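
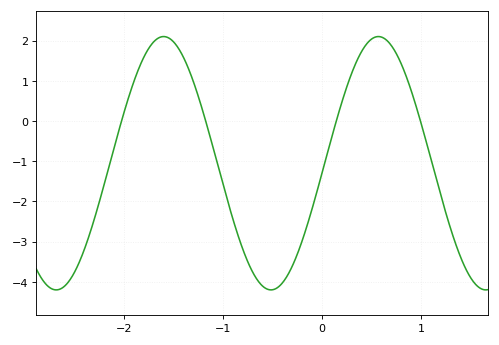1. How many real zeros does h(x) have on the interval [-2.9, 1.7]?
4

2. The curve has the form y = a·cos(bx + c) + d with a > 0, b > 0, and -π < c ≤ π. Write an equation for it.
y = 3.15cos(2.9x - 1.6) - 1.05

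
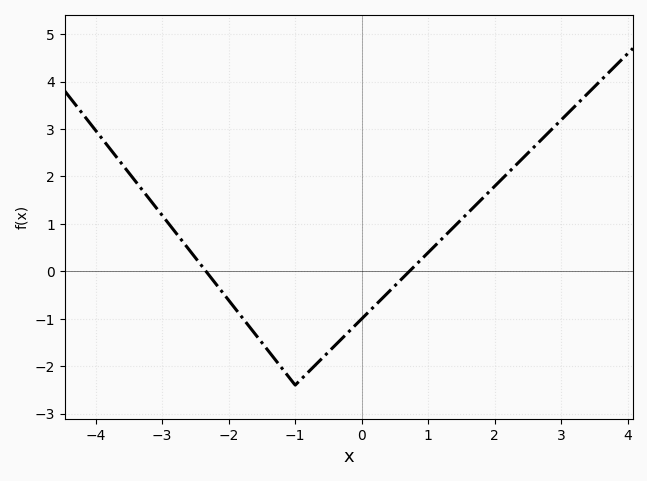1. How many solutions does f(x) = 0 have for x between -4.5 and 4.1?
2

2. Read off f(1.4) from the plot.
1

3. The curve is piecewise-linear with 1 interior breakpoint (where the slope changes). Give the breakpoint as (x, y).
(-1, -2.4)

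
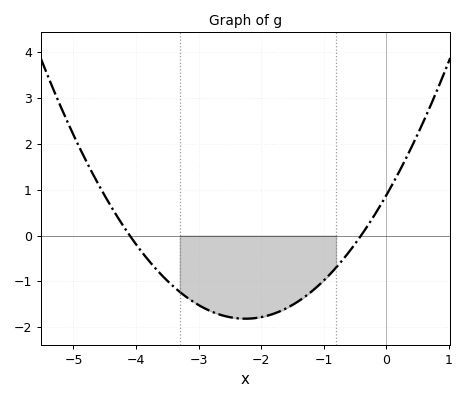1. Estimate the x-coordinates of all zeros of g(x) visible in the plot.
-4.1, -0.4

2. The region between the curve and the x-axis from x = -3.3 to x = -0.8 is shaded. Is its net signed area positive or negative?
negative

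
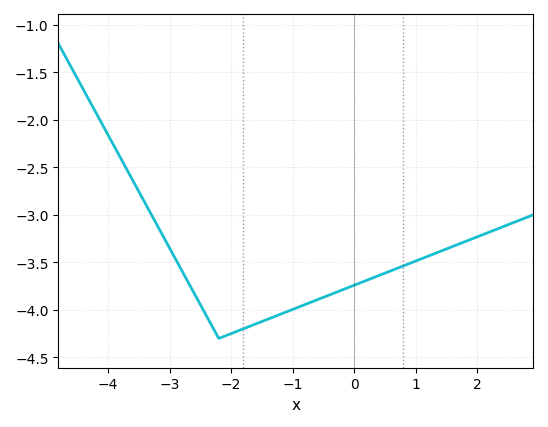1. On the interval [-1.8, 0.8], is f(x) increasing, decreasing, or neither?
increasing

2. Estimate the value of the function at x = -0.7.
-3.9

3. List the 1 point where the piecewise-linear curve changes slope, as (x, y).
(-2.2, -4.3)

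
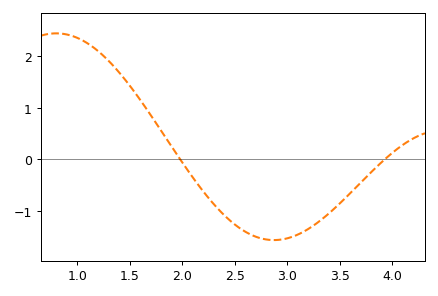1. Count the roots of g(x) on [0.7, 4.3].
2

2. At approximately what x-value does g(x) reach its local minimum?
2.87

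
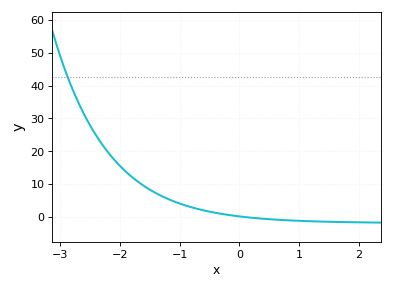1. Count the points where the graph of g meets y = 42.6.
1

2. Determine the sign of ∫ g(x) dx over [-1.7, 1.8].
positive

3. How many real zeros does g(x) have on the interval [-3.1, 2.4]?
1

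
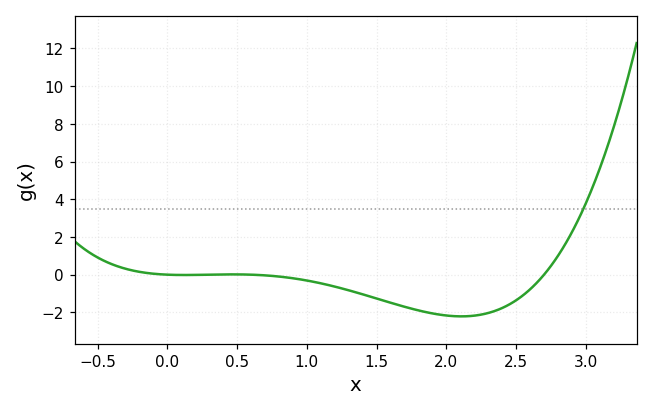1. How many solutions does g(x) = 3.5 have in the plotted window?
1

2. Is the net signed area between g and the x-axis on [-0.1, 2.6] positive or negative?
negative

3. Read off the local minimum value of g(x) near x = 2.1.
-2.2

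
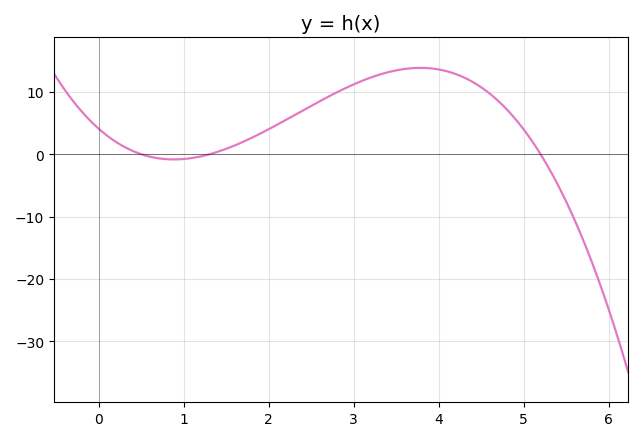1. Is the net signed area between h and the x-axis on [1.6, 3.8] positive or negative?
positive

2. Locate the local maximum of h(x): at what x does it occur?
3.79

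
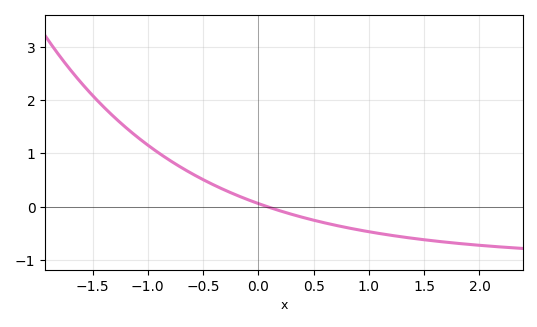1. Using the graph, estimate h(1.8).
-0.686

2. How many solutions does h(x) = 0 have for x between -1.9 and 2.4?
1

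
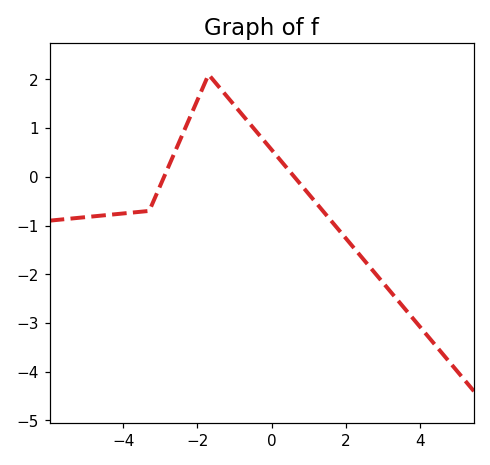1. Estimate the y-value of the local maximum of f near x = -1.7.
2.1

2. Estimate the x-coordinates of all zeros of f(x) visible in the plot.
-2.8, 0.6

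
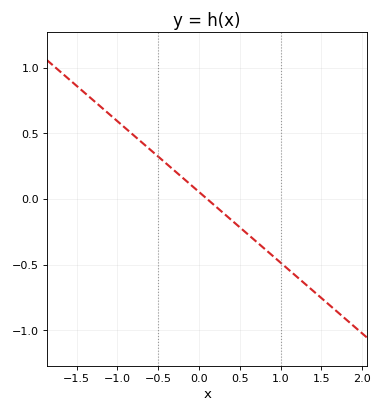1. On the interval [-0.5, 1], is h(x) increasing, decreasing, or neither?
decreasing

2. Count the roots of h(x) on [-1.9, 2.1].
1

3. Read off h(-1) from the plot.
0.6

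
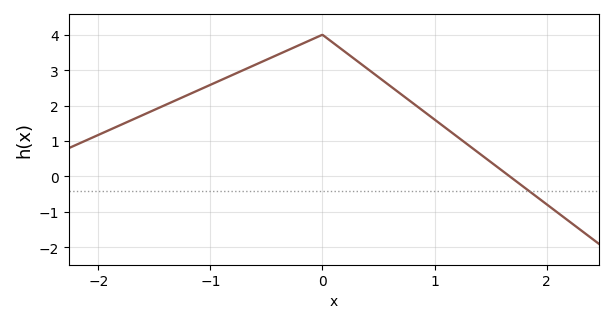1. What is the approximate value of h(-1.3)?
2.16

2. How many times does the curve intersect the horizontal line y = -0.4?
1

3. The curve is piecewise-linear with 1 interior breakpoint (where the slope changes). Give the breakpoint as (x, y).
(0, 4)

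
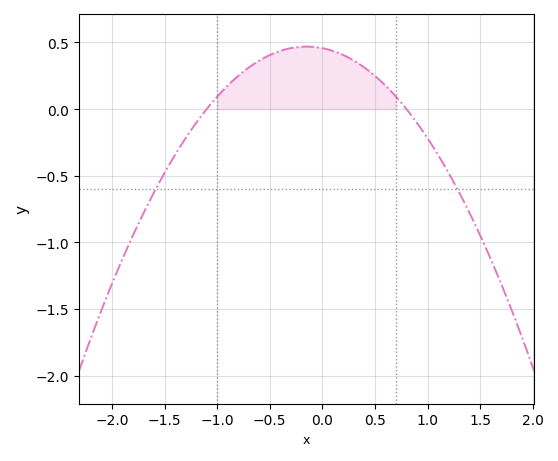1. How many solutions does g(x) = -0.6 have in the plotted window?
2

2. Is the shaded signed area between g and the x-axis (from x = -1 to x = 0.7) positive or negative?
positive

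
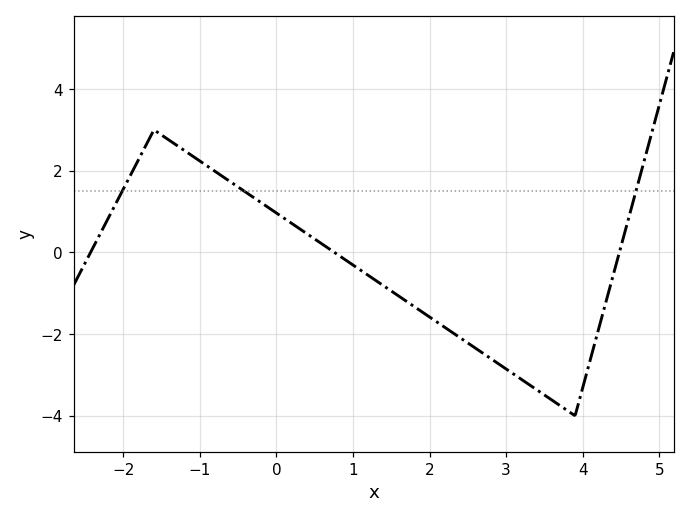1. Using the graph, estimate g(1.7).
-1.2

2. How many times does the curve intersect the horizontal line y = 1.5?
3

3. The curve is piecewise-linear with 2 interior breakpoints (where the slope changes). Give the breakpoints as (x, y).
(-1.6, 3); (3.9, -4)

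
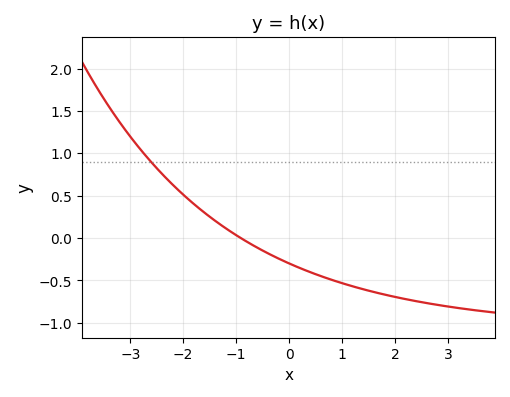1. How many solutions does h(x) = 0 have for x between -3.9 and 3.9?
1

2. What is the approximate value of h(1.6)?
-0.637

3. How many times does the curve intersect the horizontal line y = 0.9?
1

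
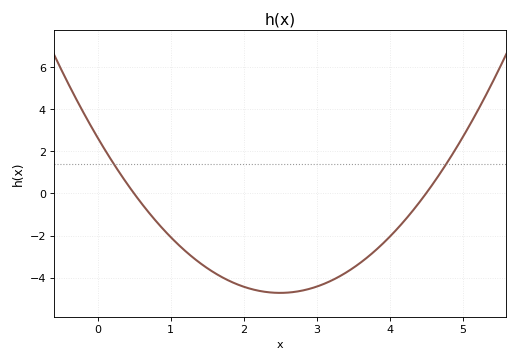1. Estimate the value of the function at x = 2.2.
-4.6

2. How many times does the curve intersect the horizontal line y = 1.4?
2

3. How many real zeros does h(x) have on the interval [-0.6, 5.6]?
2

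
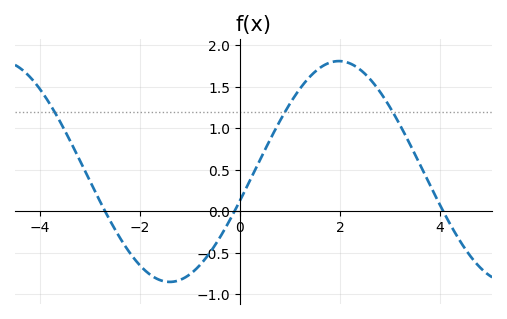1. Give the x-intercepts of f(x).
-2.6, -0.2, 4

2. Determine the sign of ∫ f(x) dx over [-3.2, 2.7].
positive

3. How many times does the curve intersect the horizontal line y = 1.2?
3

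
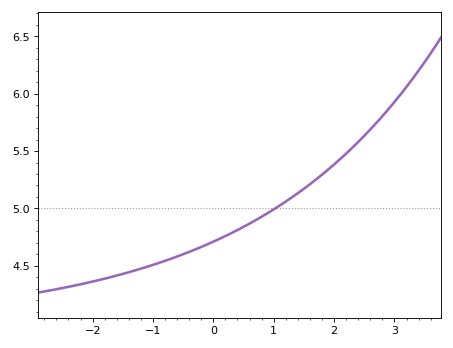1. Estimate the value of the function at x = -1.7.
4.4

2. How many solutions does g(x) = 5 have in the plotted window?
1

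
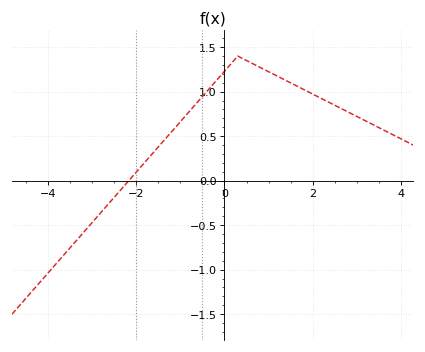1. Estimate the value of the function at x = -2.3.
-0.074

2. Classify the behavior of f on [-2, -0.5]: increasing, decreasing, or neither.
increasing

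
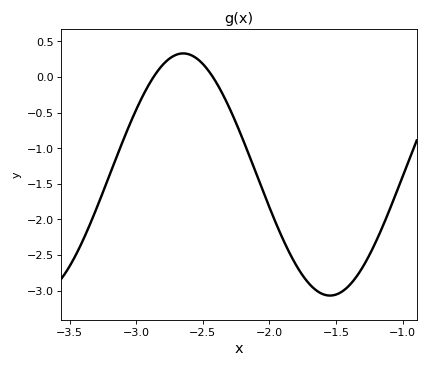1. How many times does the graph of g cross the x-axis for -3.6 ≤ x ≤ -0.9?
2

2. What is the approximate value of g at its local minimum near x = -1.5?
-3.07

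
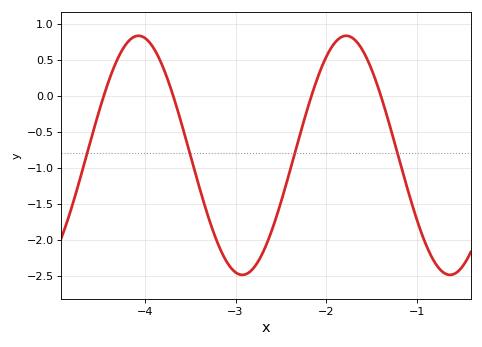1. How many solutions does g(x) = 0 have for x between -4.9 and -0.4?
4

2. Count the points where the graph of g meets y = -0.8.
4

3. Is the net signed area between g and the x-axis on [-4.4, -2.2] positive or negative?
negative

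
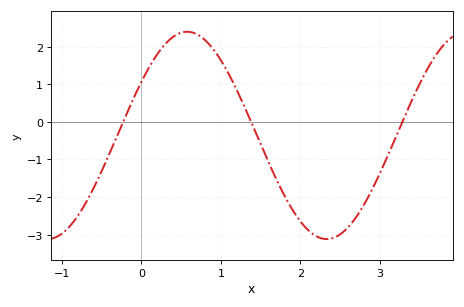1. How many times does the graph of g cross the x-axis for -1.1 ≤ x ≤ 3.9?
3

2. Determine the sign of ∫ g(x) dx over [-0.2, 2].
positive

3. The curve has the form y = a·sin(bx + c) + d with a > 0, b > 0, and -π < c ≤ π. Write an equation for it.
y = 2.76sin(1.79x + 0.542) - 0.36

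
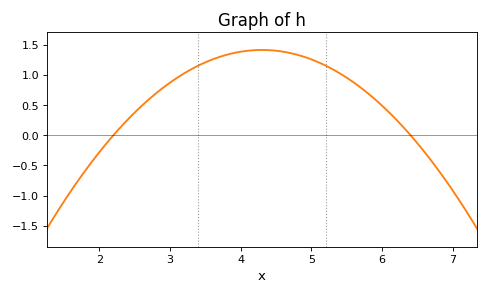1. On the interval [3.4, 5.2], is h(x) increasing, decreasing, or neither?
neither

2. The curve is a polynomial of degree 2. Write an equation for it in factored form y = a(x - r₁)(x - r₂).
y = -0.32(x - 2.2)(x - 6.4)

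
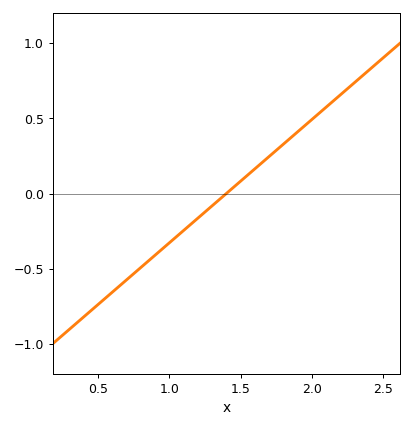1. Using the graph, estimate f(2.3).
0.738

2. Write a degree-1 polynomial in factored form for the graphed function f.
y = 0.82(x - 1.4)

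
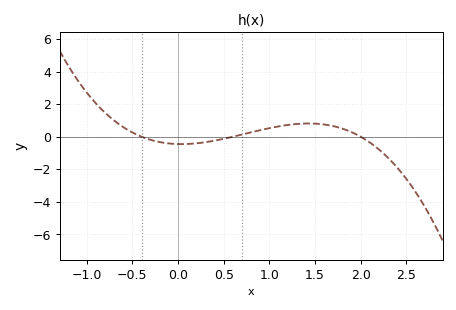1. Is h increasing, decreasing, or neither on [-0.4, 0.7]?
neither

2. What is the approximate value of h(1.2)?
0.722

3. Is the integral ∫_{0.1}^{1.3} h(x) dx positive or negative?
positive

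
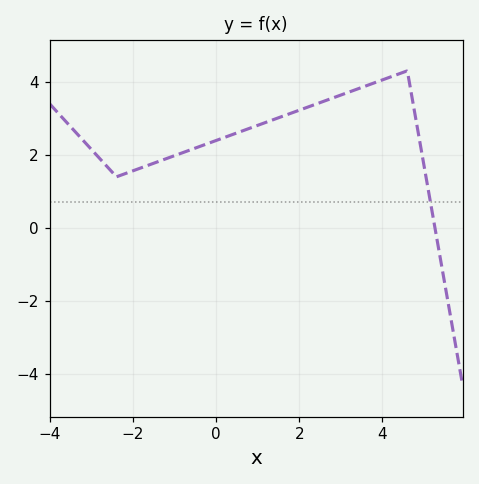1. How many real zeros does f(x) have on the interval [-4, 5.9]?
1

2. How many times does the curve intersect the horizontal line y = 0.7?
1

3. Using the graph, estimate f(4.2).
4.2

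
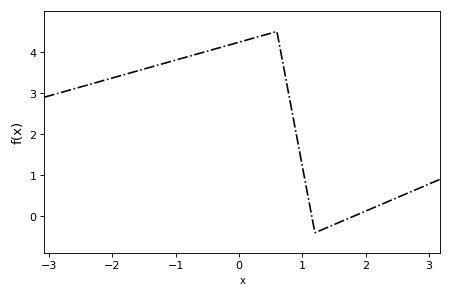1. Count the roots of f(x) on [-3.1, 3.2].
2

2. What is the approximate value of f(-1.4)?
3.63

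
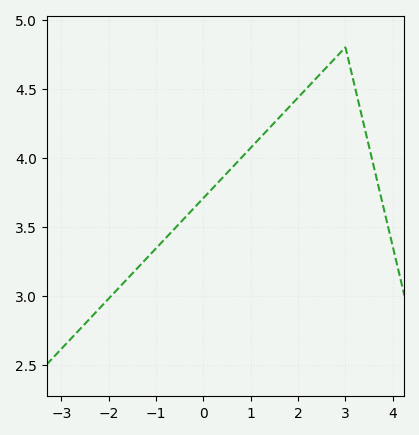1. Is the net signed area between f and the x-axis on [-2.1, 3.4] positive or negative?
positive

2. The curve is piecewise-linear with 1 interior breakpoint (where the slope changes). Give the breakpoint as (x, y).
(3, 4.8)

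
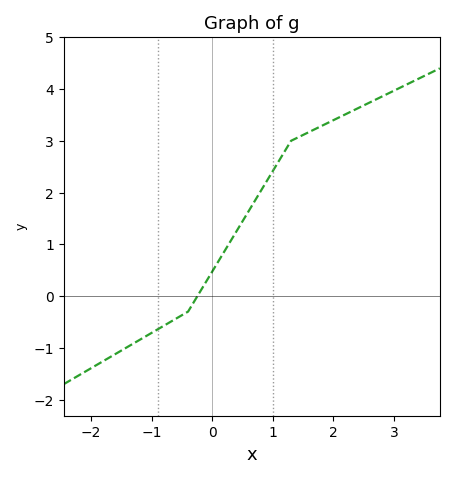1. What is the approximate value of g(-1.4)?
-0.982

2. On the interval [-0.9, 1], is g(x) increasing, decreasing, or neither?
increasing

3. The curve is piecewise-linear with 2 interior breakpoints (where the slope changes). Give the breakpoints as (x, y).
(-0.4, -0.3); (1.3, 3)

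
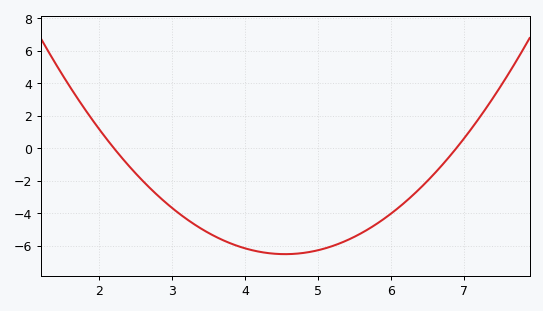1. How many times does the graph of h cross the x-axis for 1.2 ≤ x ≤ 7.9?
2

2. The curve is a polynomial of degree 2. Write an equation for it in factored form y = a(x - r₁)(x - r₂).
y = 1.18(x - 2.2)(x - 6.9)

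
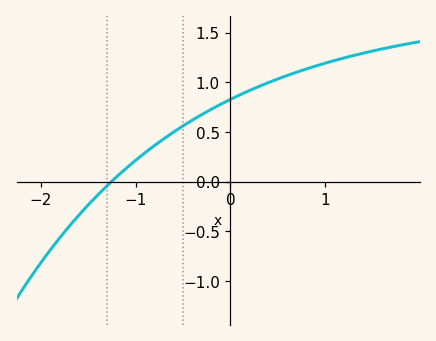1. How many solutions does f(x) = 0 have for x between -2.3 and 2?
1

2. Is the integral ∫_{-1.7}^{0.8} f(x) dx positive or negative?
positive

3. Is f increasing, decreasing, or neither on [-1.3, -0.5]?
increasing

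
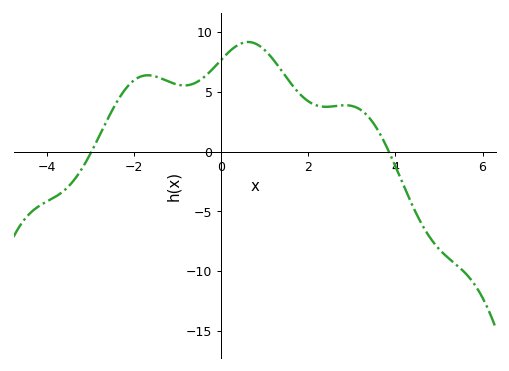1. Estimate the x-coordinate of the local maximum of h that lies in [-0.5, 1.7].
0.6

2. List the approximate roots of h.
-3, 3.8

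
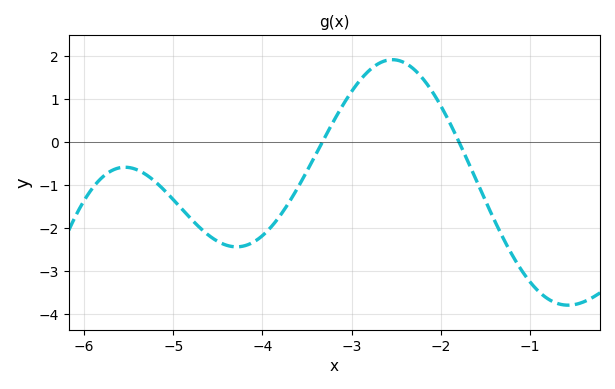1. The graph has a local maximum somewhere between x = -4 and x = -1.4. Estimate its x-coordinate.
-2.54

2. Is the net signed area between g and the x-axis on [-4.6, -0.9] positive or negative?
negative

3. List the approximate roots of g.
-3.33, -1.79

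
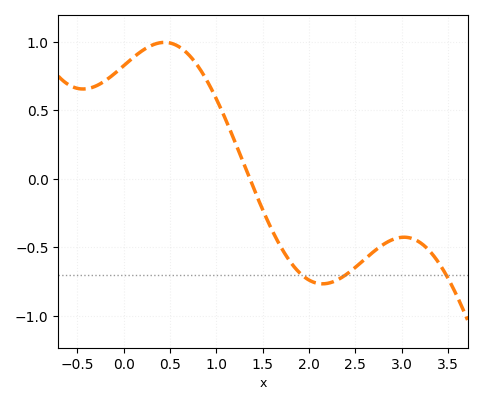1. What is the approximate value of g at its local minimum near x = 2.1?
-0.767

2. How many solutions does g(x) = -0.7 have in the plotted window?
3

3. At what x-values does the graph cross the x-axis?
1.36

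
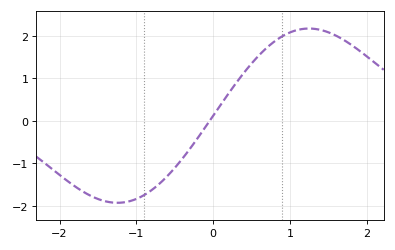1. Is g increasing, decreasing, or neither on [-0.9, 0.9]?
increasing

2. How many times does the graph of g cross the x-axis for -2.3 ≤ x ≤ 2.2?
1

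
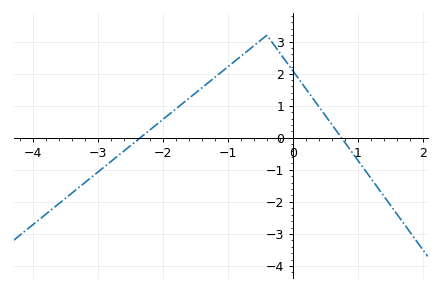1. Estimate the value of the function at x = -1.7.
1.07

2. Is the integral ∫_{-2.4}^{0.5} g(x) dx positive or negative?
positive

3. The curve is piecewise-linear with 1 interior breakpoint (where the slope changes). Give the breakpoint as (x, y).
(-0.4, 3.2)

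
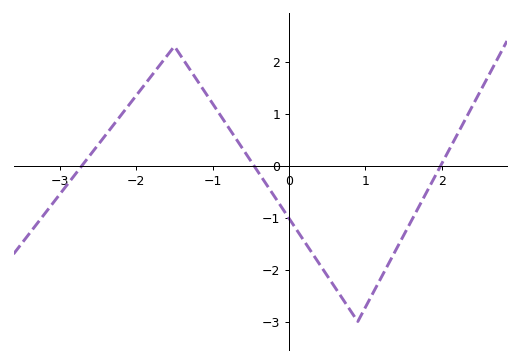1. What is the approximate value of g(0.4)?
-1.9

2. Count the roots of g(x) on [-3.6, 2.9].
3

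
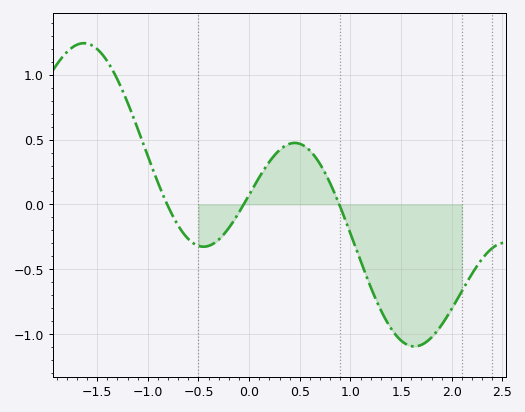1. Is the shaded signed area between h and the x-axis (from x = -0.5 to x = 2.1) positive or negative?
negative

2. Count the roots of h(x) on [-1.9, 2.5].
3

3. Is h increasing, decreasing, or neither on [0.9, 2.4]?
neither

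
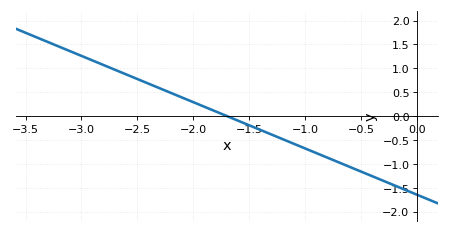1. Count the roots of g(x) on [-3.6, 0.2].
1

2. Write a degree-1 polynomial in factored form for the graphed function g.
y = -0.97(x + 1.7)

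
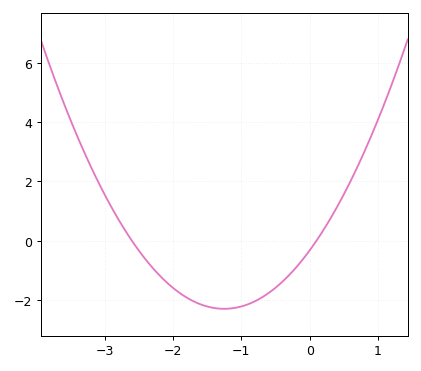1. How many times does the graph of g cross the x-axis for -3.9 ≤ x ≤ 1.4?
2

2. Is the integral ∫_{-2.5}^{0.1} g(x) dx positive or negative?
negative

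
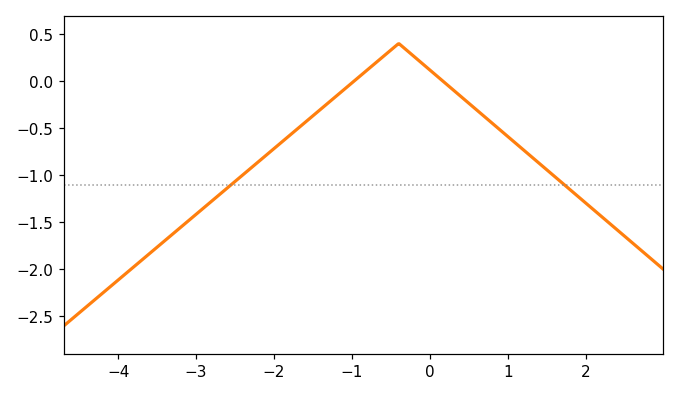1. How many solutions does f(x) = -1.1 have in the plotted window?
2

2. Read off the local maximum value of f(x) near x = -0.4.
0.4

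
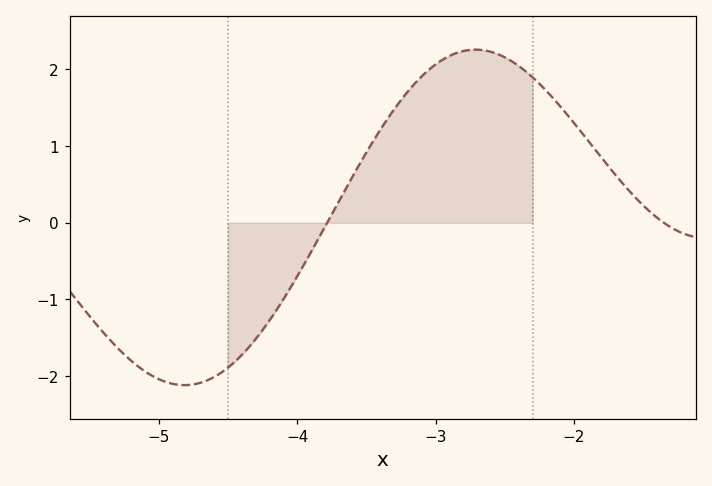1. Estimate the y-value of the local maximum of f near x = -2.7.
2.26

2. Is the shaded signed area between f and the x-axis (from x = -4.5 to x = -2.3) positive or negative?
positive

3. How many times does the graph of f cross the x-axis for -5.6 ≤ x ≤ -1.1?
2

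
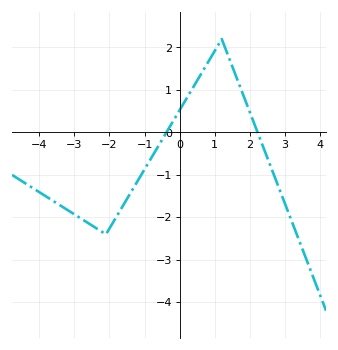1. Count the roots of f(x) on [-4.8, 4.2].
2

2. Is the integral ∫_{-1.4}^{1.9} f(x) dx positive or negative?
positive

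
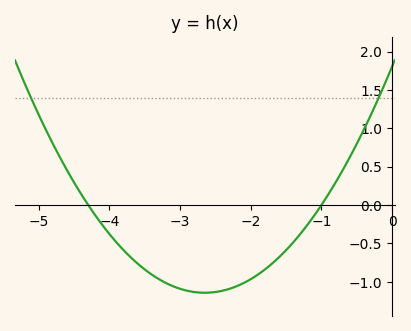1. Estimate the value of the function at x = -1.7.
-0.75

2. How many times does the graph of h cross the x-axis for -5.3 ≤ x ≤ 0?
2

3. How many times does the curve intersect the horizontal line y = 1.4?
2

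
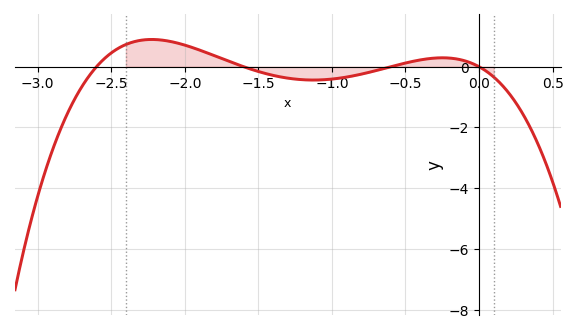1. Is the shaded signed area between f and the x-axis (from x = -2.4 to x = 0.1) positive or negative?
positive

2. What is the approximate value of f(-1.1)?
-0.4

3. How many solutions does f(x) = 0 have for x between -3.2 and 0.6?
4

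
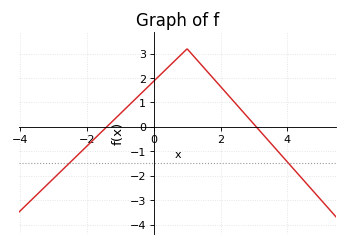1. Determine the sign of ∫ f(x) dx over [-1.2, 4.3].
positive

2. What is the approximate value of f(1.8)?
1.96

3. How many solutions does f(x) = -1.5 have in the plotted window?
2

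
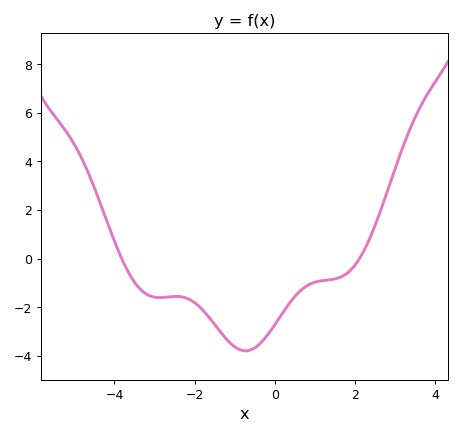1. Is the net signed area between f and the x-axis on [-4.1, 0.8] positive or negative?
negative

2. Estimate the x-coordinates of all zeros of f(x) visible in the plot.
-3.82, 2.11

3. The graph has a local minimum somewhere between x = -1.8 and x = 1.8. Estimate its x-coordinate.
-0.729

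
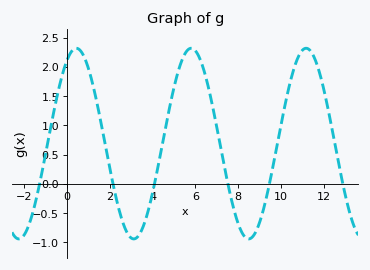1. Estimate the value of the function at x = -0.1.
2.01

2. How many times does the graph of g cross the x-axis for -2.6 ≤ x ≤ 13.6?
6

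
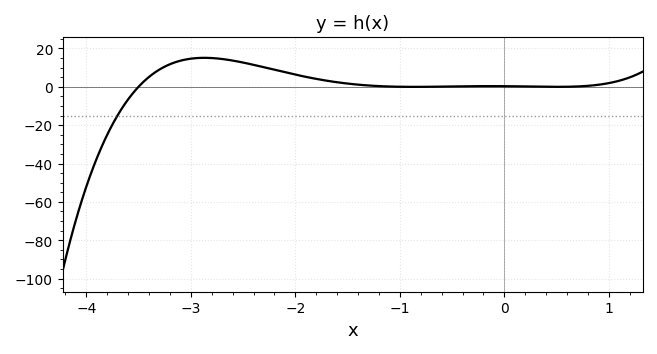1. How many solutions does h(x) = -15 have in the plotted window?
1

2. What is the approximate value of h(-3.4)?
5.12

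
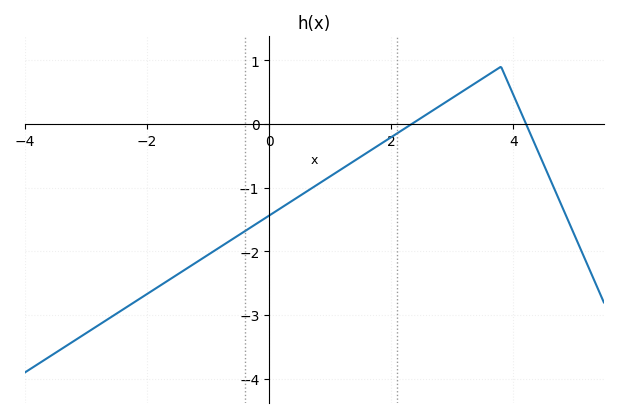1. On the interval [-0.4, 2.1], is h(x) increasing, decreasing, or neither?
increasing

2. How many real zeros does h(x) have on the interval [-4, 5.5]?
2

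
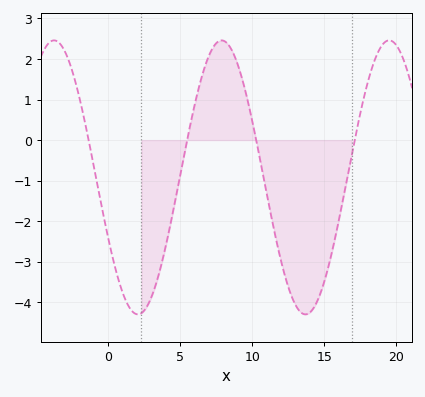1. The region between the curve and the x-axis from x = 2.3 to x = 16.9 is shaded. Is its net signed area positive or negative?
negative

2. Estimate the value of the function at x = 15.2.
-3.24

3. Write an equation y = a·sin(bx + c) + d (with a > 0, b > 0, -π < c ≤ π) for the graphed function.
y = 3.38sin(0.54x - 2.68) - 0.92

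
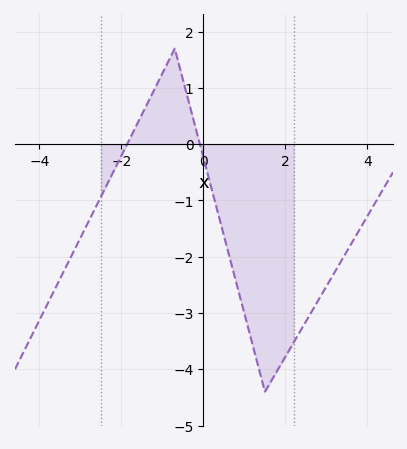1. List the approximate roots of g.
-1.8, 0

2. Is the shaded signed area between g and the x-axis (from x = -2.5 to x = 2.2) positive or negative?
negative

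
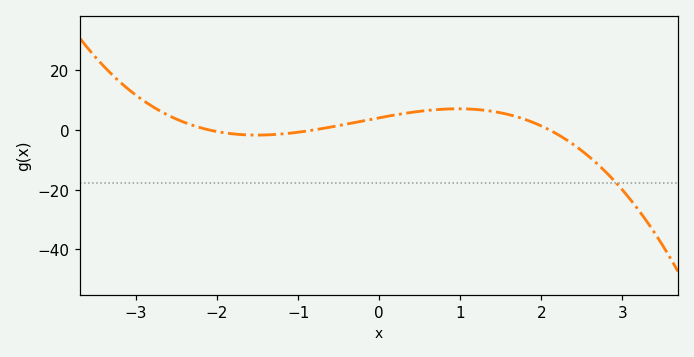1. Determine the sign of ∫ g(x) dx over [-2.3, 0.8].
positive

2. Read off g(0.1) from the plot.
4.55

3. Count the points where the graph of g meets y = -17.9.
1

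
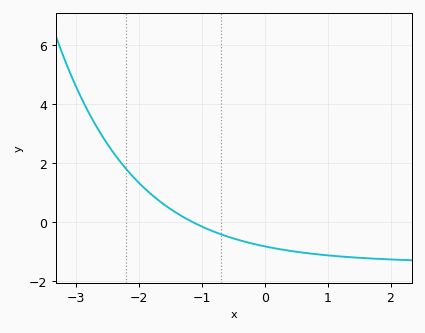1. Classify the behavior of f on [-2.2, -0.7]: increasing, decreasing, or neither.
decreasing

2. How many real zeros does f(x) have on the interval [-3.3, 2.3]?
1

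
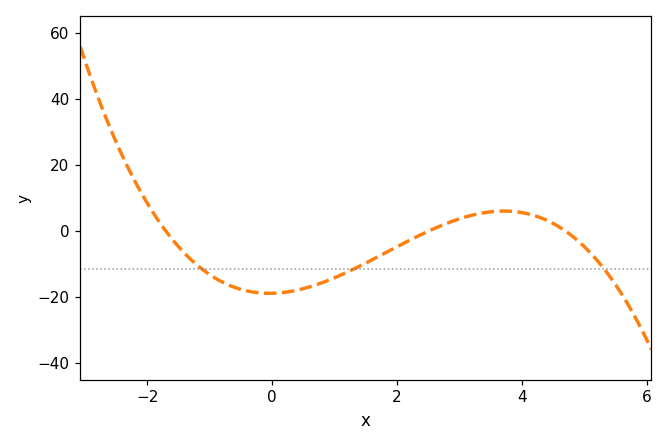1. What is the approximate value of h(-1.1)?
-12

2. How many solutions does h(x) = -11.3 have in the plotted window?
3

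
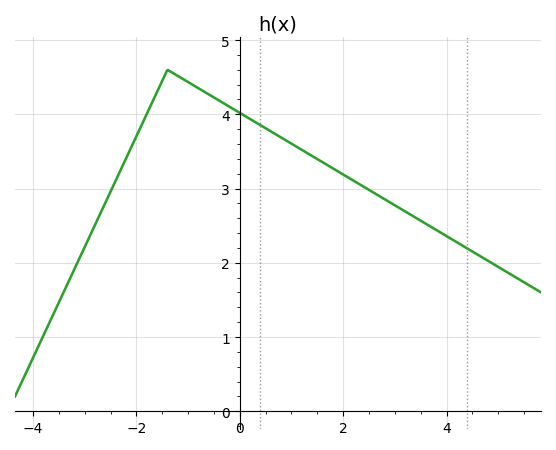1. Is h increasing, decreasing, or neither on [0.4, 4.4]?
decreasing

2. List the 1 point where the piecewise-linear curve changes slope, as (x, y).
(-1.4, 4.6)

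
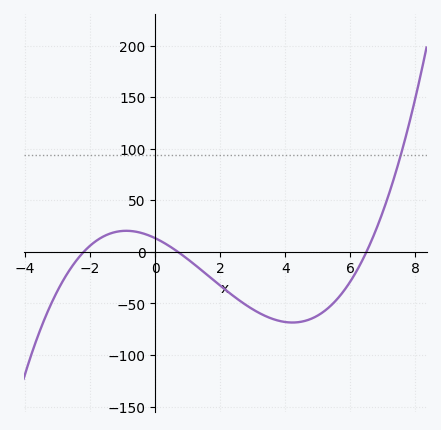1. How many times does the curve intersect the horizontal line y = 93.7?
1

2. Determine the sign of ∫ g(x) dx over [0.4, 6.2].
negative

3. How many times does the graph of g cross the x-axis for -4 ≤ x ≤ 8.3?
3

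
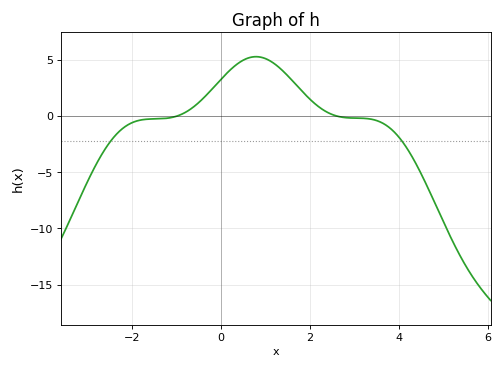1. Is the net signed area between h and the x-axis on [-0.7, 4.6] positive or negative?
positive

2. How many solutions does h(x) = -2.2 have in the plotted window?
2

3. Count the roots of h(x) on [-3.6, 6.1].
2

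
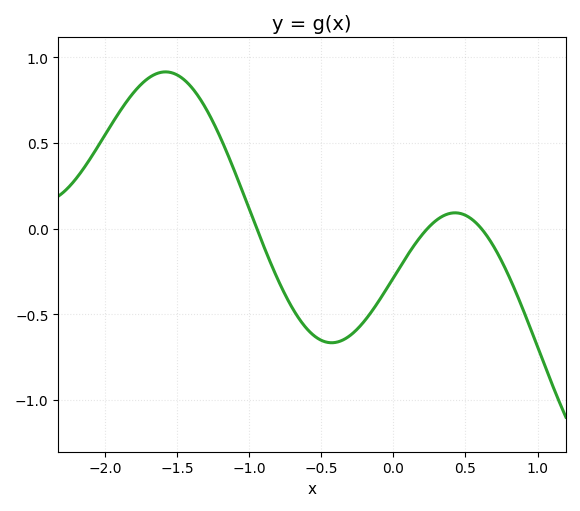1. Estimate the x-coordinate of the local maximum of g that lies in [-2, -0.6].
-1.58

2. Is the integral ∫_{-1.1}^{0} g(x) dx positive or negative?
negative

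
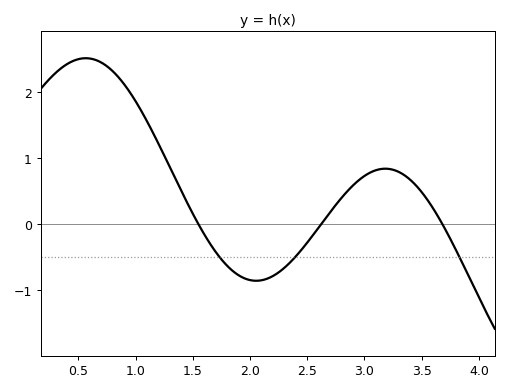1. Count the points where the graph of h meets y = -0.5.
3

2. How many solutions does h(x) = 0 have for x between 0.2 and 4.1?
3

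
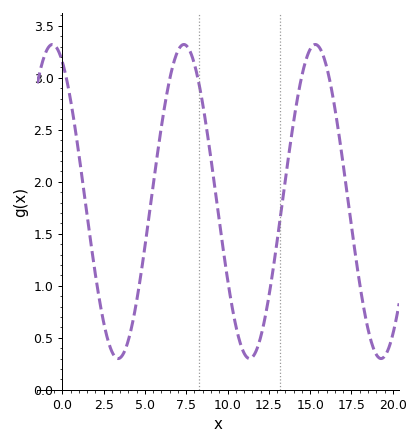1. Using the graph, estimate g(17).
2.15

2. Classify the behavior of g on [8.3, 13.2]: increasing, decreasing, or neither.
neither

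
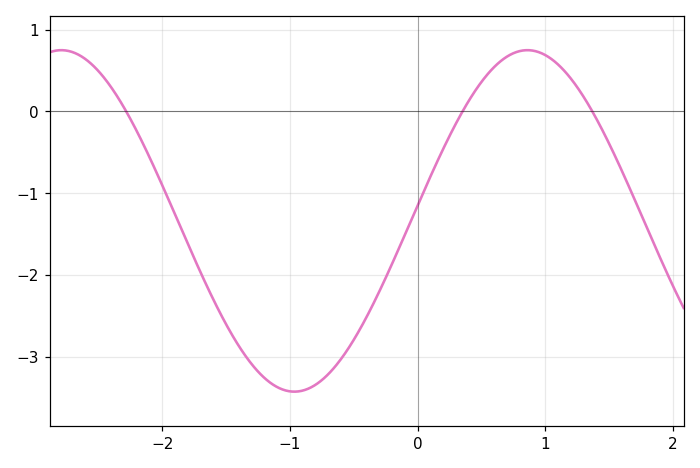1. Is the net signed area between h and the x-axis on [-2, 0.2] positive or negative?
negative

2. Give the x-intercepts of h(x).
-2.28, 0.352, 1.37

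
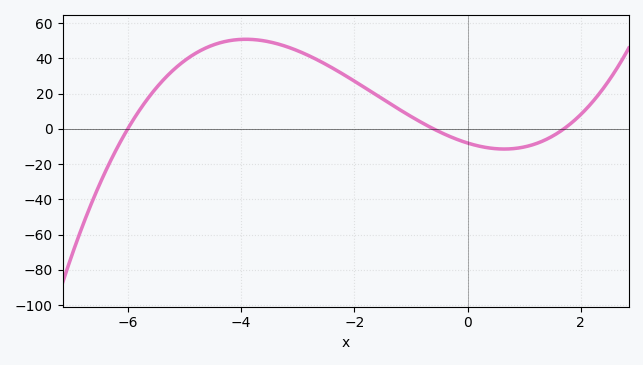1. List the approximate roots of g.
-6, -0.6, 1.6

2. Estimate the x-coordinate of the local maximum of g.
-4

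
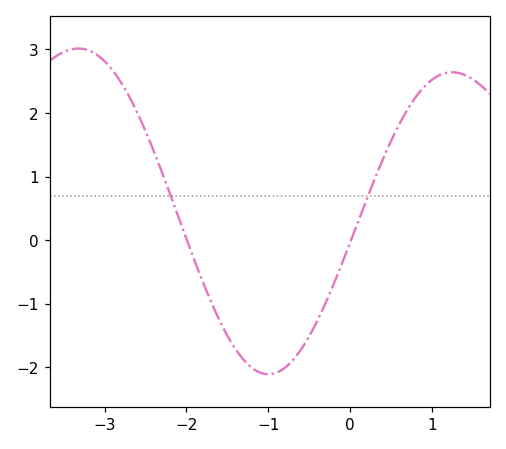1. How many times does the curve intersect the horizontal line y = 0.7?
2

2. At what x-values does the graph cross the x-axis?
-2, 0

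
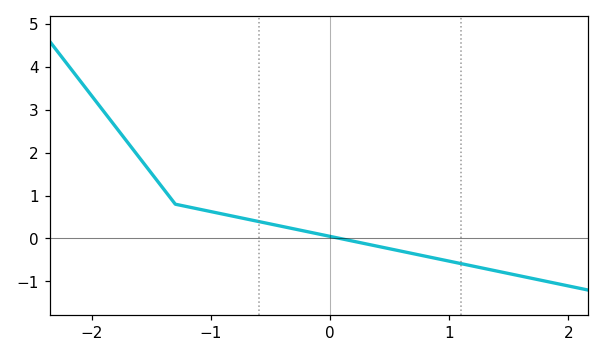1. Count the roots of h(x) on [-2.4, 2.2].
1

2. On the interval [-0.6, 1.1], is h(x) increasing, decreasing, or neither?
decreasing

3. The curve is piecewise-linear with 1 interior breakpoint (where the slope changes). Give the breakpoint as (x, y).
(-1.3, 0.8)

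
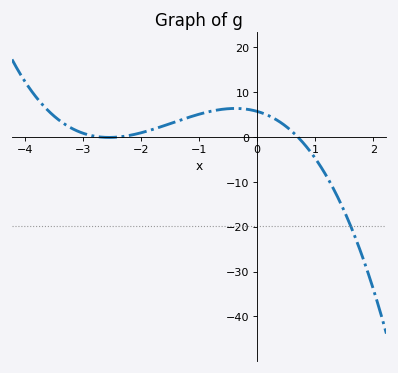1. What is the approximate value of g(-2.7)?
0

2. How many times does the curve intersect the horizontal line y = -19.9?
1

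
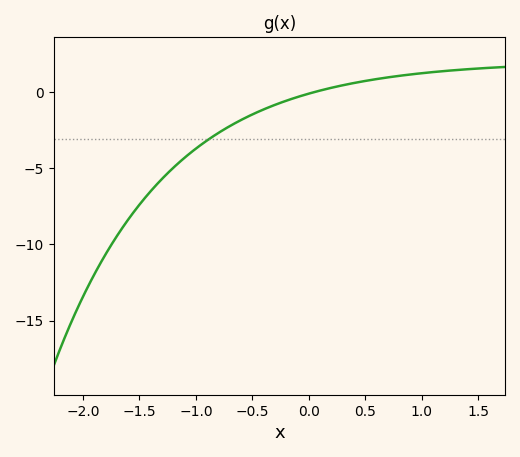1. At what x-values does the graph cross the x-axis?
0.059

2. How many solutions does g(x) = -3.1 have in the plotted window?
1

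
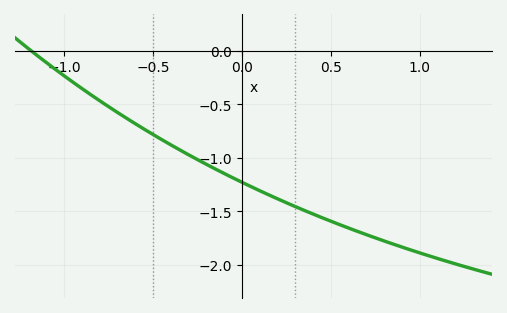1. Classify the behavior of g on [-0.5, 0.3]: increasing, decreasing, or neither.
decreasing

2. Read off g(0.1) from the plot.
-1.3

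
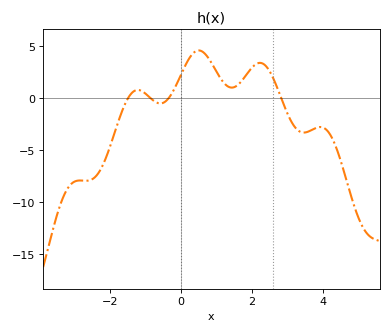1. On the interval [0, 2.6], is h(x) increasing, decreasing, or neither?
neither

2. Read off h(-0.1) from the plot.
1.51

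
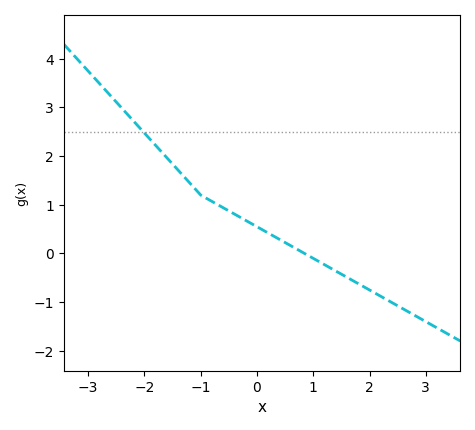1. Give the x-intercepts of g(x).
0.8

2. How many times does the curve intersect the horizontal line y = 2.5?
1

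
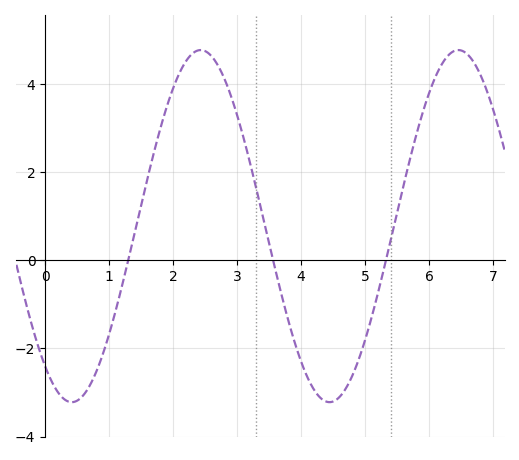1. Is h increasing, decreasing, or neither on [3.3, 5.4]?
neither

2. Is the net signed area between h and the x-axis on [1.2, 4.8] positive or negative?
positive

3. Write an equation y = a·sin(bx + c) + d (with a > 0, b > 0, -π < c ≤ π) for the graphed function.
y = 4sin(1.6x - 2.2) + 0.78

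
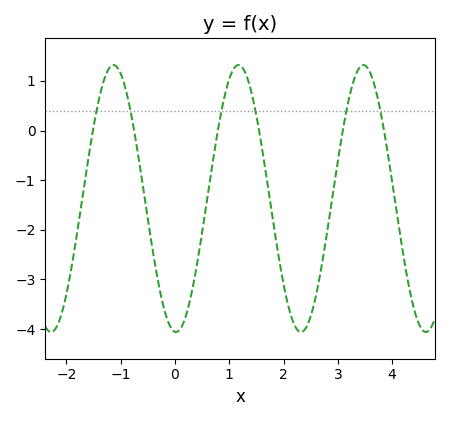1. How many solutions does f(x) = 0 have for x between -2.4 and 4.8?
6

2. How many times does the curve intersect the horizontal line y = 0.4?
6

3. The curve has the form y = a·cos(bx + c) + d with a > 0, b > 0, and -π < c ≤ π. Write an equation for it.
y = 2.69cos(2.7x + 3.1) - 1.37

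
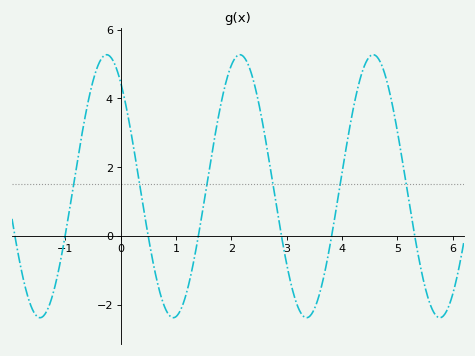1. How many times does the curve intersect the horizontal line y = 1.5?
6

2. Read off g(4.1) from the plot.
2.82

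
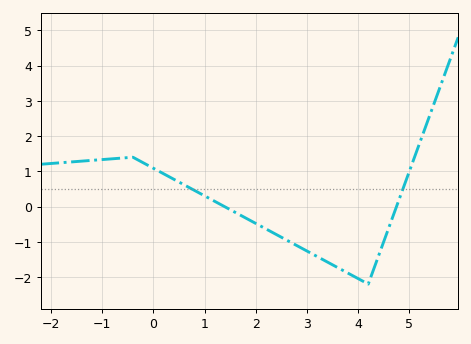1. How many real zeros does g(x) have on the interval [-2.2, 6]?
2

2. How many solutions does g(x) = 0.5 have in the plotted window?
2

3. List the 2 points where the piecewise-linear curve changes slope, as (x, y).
(-0.4, 1.4); (4.2, -2.2)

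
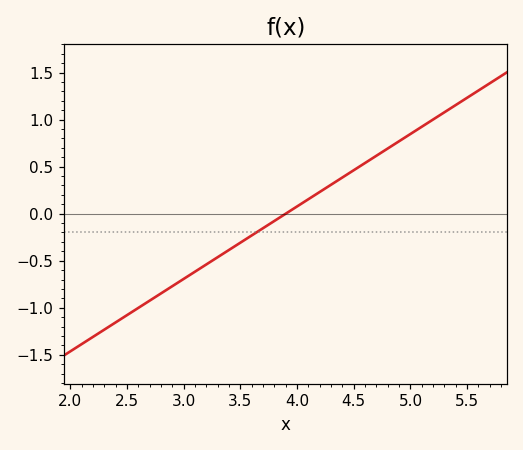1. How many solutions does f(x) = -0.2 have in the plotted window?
1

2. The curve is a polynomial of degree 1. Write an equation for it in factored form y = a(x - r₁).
y = 0.77(x - 3.9)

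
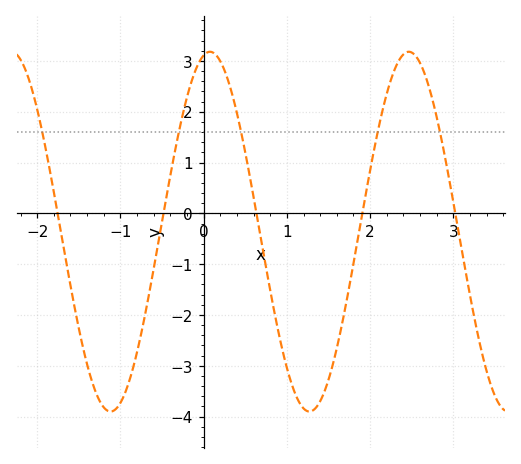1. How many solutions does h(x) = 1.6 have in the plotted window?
5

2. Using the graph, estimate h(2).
0.8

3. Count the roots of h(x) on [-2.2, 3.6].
5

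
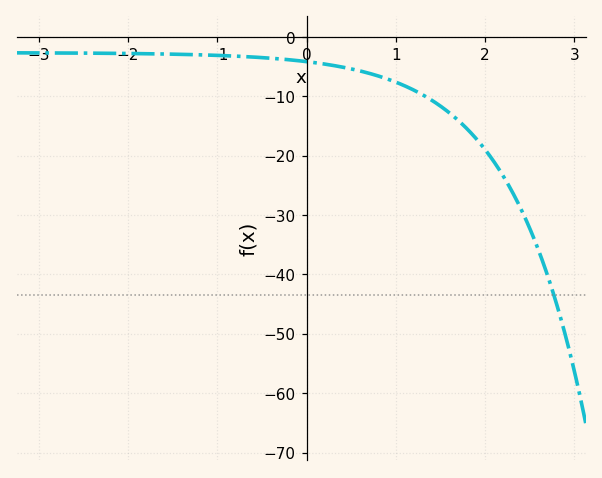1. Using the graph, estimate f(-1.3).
-2.98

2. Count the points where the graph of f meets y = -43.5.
1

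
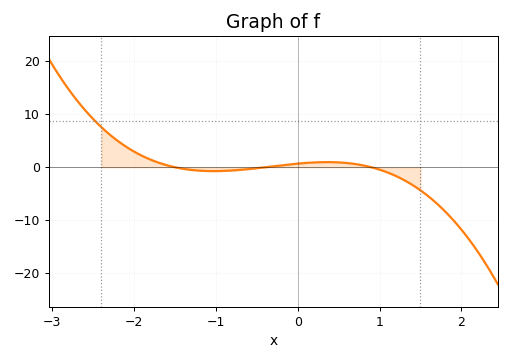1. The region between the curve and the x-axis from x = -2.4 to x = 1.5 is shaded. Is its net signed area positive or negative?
positive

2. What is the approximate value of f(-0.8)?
-0.605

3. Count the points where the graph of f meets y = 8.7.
1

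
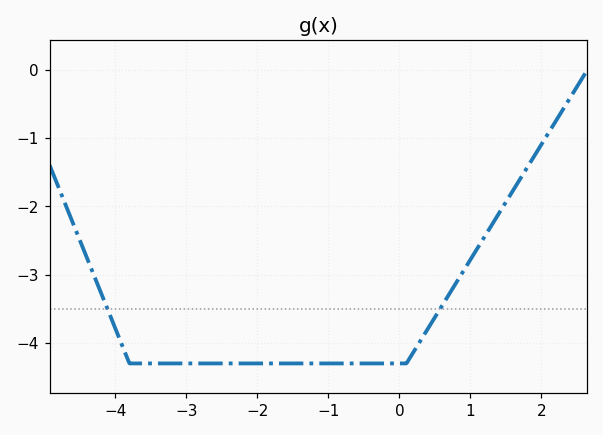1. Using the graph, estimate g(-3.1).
-4.3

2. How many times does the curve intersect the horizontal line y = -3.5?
2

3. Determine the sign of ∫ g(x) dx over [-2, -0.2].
negative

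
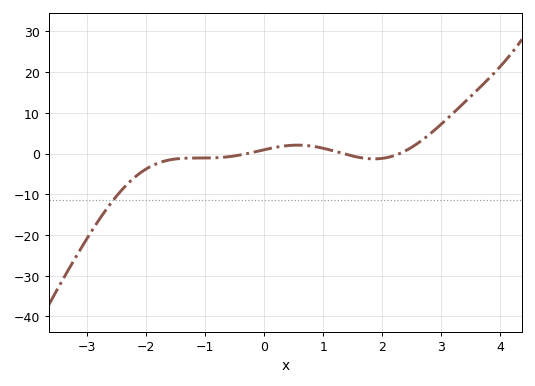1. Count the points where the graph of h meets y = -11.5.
1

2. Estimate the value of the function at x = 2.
-1.17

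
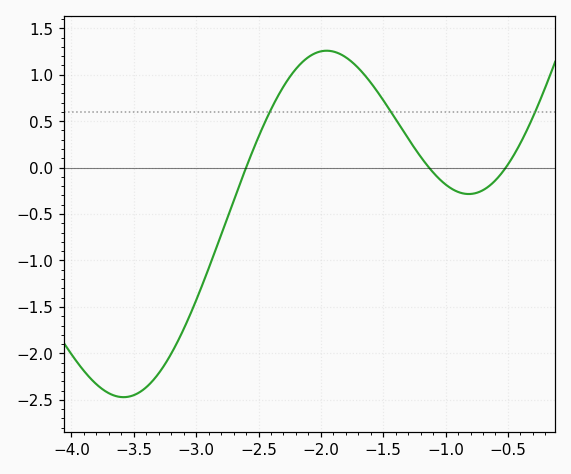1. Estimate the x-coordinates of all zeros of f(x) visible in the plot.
-2.6, -1.1, -0.5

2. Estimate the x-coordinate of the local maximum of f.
-2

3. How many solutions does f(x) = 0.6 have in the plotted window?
3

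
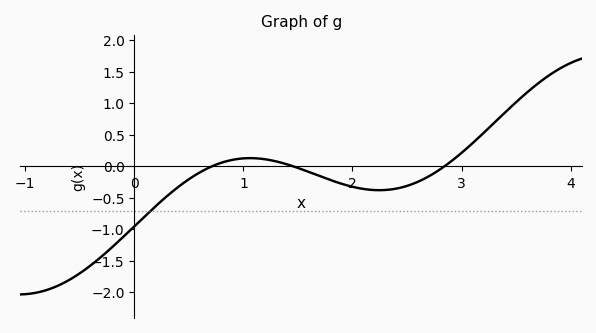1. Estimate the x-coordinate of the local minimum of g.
2.2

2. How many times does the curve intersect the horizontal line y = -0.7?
1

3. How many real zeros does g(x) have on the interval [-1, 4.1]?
3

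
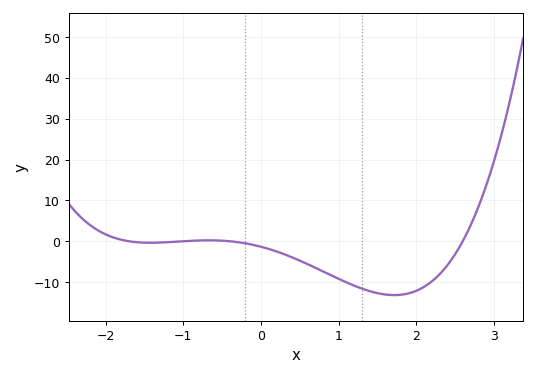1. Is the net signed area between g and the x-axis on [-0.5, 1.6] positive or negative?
negative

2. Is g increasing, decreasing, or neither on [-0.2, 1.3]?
decreasing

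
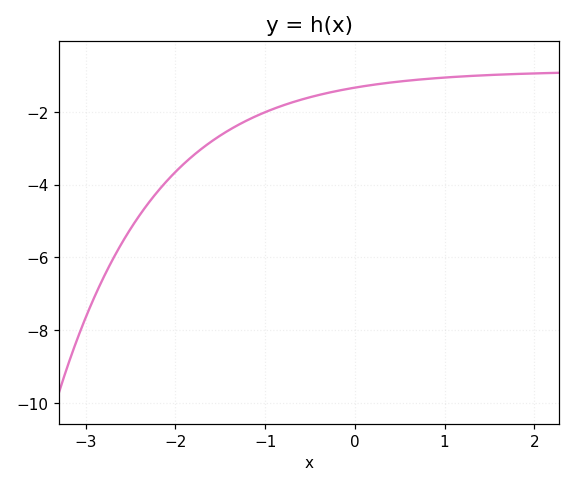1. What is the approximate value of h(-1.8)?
-3.19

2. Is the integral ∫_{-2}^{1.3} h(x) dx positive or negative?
negative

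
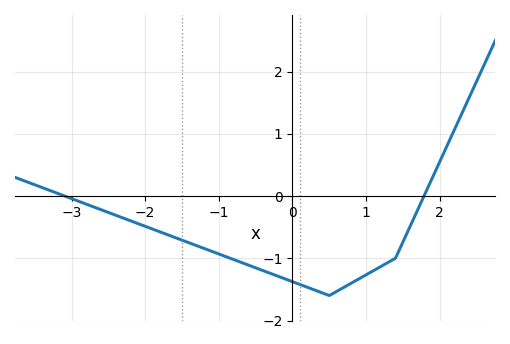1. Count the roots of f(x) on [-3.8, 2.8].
2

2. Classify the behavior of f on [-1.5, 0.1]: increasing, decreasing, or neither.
decreasing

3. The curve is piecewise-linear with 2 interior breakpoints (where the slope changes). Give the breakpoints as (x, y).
(0.5, -1.6); (1.4, -1)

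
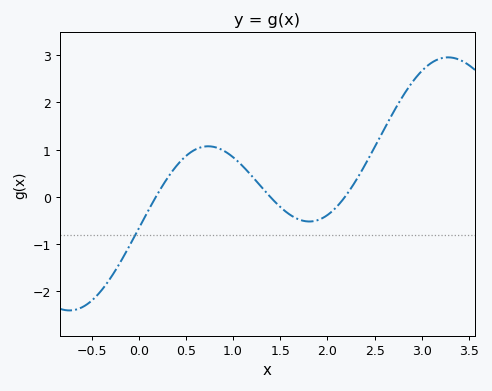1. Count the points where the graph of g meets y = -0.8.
1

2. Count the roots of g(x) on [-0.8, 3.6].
3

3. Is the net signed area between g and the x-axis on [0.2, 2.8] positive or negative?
positive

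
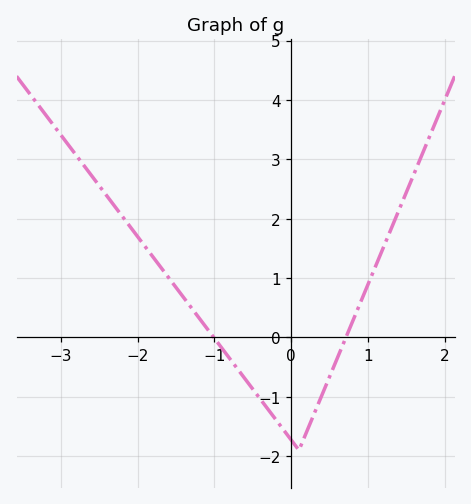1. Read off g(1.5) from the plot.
2.5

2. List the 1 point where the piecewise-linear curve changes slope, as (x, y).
(0.1, -1.9)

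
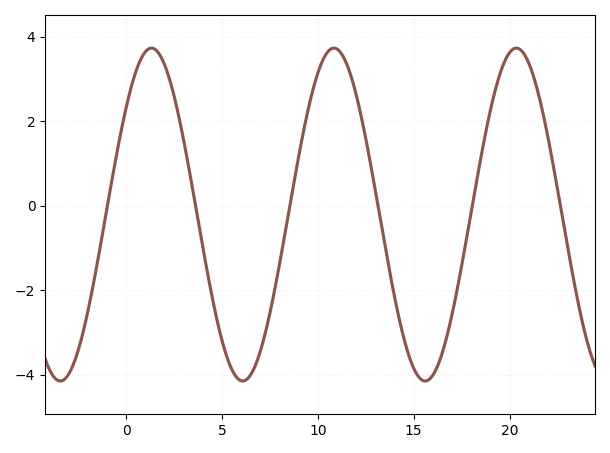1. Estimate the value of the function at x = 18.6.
1.4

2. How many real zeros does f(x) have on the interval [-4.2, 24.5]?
6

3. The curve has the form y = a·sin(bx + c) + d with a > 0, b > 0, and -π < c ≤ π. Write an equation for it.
y = 3.94sin(0.66x + 0.7) - 0.21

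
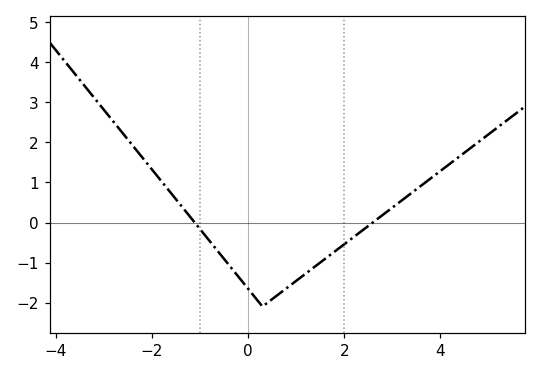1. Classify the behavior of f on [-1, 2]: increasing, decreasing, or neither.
neither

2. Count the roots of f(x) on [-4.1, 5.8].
2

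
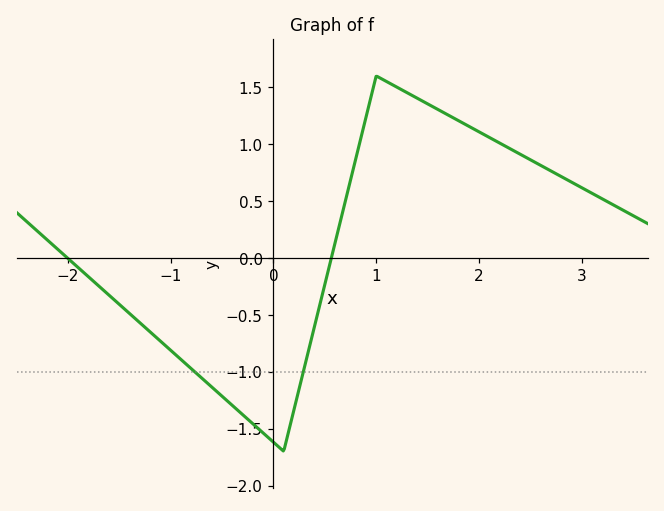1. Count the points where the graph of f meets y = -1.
2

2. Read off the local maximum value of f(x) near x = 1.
1.6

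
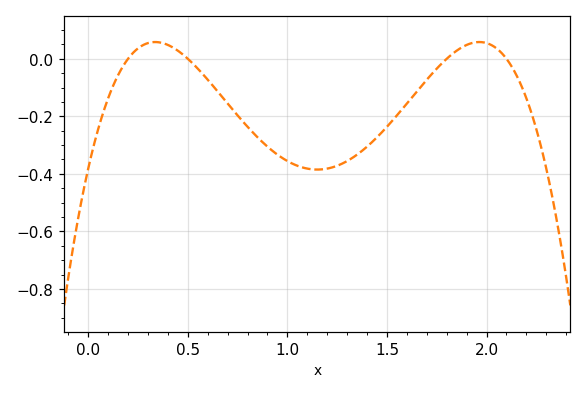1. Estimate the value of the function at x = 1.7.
-0.073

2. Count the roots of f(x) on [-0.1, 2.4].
4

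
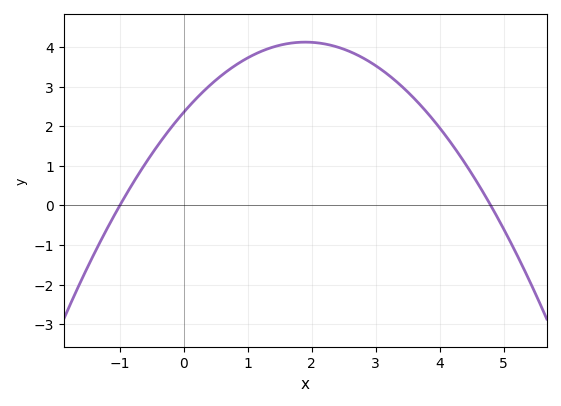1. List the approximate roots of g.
-1, 4.8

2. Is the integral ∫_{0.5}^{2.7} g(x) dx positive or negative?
positive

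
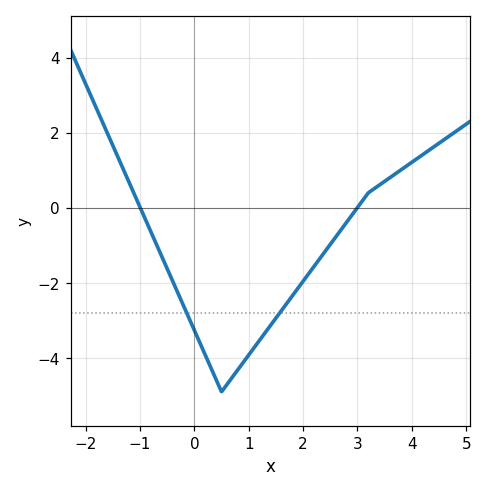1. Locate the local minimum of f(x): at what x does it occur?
0.499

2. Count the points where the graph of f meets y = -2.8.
2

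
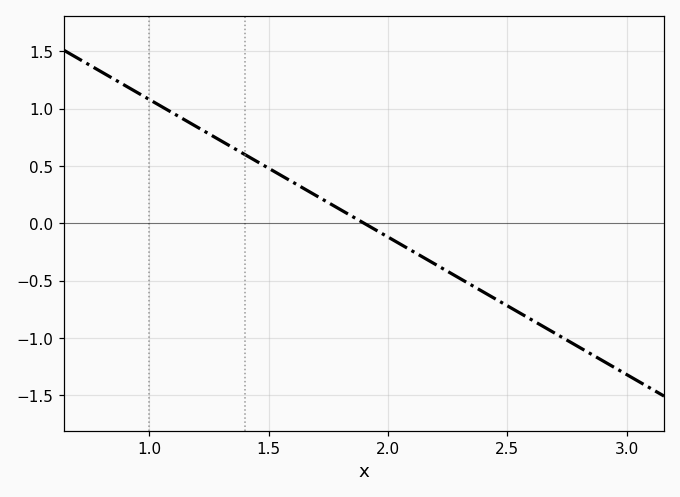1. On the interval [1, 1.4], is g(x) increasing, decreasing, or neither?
decreasing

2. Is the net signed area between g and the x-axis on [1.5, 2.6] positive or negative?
negative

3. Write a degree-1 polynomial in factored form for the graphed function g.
y = -1.2(x - 1.9)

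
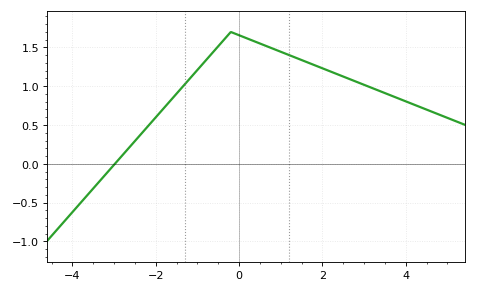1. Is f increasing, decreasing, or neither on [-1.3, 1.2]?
neither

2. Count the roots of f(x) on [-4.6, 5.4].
1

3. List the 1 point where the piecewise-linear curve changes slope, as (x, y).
(-0.2, 1.7)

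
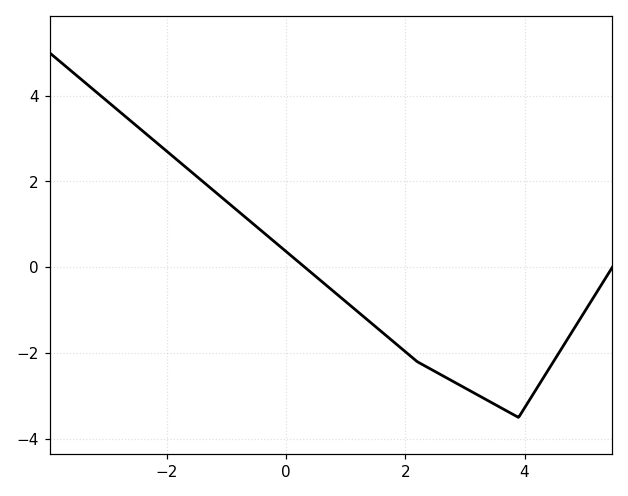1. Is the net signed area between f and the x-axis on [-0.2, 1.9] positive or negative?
negative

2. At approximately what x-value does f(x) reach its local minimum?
3.9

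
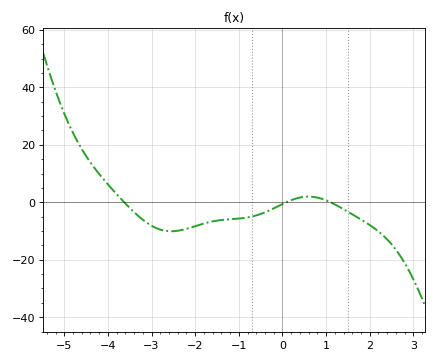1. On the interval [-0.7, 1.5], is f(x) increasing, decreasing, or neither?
neither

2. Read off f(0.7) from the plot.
1.88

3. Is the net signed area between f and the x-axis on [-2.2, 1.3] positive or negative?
negative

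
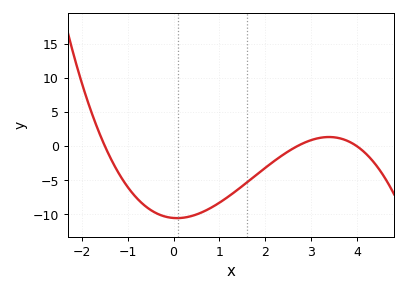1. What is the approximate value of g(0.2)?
-10.5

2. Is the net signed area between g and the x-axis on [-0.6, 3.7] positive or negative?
negative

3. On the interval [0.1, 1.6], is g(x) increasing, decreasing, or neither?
increasing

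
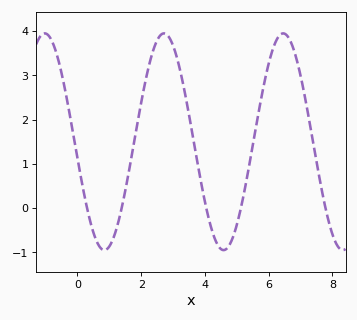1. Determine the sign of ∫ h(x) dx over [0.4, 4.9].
positive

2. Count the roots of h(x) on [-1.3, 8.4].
5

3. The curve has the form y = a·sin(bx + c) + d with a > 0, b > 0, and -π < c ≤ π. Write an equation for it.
y = 2.45sin(1.68x - 2.99) + 1.5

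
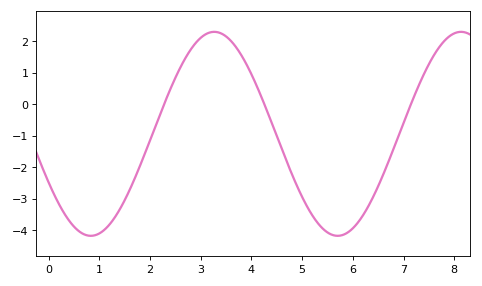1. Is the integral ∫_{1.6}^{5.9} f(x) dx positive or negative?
negative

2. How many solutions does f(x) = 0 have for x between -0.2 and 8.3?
3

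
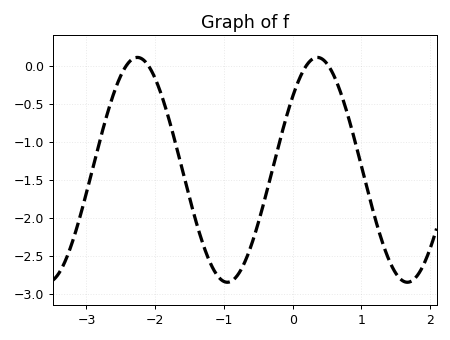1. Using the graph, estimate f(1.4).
-2.55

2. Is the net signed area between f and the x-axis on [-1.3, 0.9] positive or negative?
negative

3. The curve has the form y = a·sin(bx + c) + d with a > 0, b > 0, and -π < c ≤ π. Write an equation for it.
y = 1.48sin(2.4x + 0.71) - 1.37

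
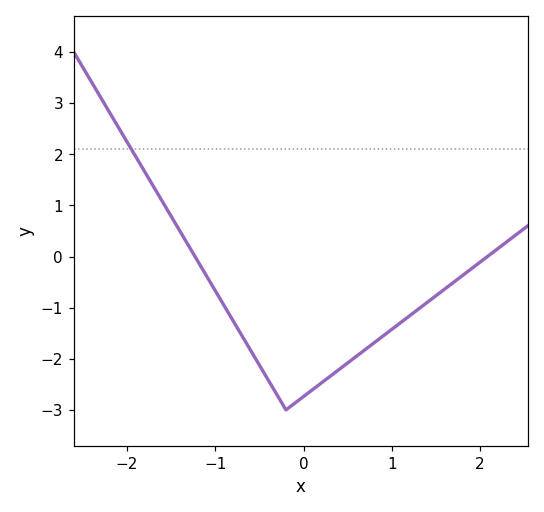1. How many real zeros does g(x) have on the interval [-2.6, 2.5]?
2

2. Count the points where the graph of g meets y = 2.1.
1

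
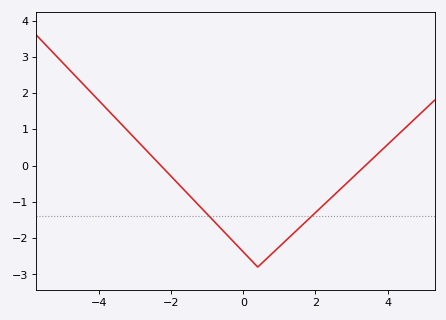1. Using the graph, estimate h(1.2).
-2.05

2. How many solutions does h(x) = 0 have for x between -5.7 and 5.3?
2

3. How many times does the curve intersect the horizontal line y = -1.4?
2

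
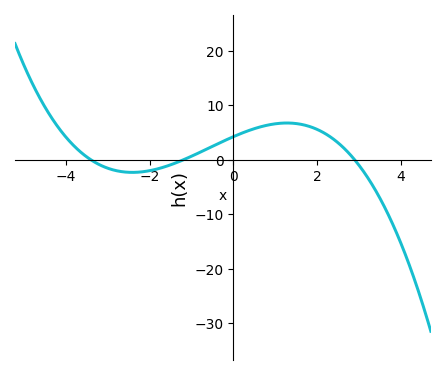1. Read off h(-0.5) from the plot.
2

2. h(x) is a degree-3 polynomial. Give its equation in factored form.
y = -0.36(x + 3.4)(x + 1.2)(x - 2.9)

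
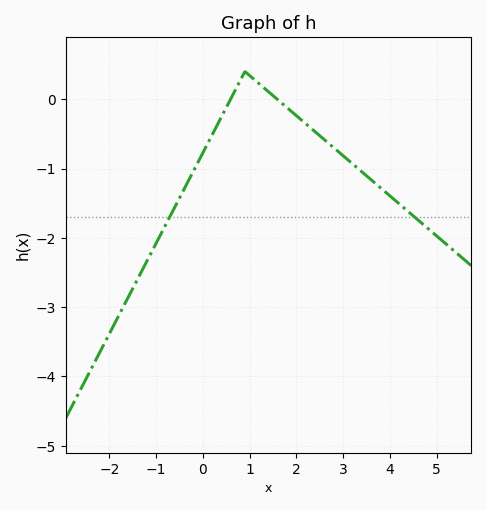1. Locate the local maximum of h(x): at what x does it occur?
0.902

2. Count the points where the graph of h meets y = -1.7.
2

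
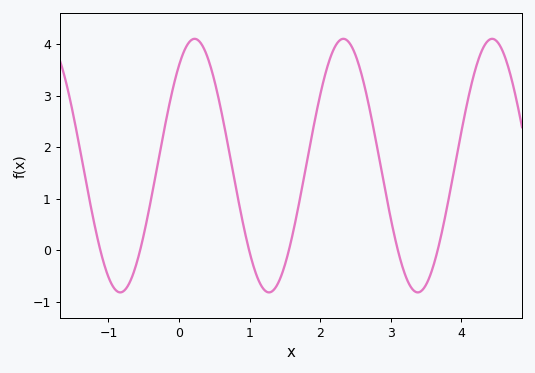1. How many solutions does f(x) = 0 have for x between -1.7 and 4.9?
6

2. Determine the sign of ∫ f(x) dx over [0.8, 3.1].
positive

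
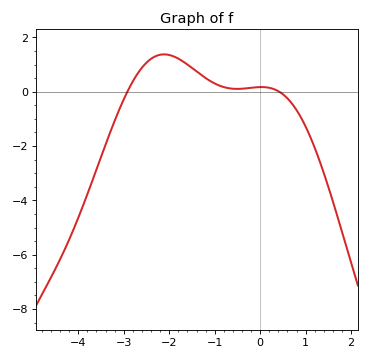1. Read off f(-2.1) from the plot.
1.38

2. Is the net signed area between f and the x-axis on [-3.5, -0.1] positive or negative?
positive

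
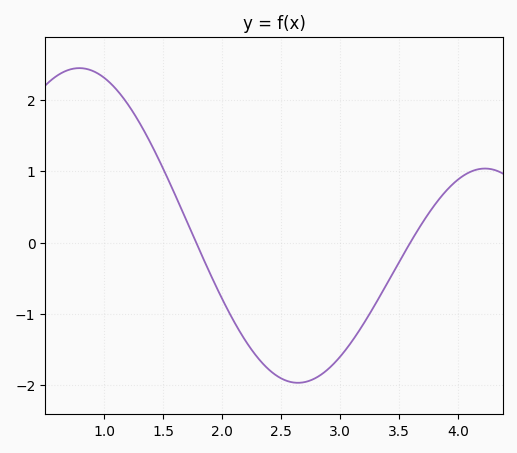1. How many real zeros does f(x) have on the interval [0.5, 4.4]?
2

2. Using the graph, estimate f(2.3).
-1.6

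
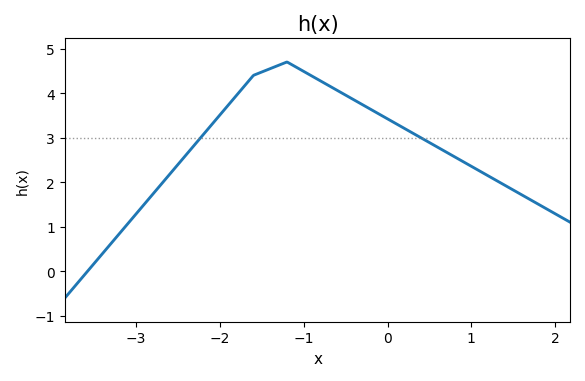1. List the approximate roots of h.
-3.58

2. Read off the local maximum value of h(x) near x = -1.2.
4.7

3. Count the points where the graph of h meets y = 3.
2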